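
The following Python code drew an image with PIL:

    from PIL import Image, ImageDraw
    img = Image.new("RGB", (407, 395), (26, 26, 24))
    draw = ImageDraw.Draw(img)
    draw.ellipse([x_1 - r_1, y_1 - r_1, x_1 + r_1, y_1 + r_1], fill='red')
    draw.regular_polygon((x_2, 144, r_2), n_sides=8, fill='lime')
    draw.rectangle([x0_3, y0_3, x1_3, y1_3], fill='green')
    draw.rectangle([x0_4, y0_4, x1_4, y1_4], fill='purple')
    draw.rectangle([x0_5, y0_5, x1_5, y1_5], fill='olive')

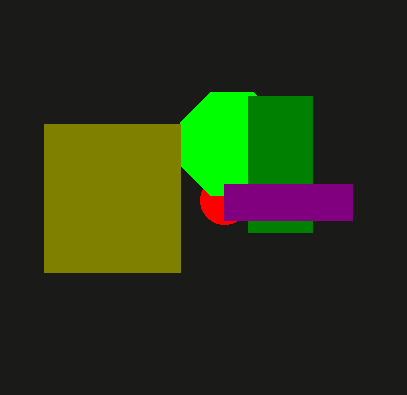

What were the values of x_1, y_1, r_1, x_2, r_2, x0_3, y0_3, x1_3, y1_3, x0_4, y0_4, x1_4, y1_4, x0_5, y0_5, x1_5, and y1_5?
x_1 = 224
y_1 = 200
r_1 = 24
x_2 = 232
r_2 = 56
x0_3 = 248
y0_3 = 96
x1_3 = 312
y1_3 = 232
x0_4 = 224
y0_4 = 184
x1_4 = 352
y1_4 = 220
x0_5 = 44
y0_5 = 124
x1_5 = 180
y1_5 = 272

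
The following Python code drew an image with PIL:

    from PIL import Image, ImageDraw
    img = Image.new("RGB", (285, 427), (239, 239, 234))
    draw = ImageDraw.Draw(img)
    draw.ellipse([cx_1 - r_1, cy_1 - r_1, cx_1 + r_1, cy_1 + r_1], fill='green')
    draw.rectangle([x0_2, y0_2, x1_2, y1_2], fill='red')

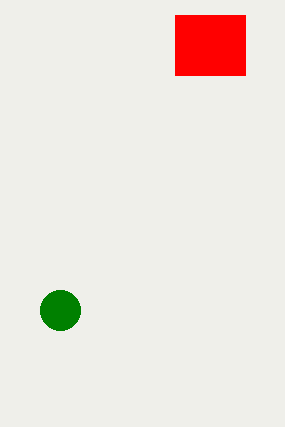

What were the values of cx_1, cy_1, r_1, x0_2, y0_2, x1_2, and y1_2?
cx_1 = 60, cy_1 = 310, r_1 = 20, x0_2 = 175, y0_2 = 15, x1_2 = 245, y1_2 = 75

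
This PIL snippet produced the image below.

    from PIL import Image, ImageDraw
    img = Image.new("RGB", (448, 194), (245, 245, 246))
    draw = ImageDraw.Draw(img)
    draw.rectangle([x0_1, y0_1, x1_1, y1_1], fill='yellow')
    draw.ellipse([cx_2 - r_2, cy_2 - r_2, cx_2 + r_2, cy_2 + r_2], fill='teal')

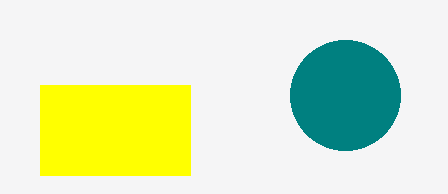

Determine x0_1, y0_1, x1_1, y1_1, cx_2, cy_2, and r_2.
x0_1 = 40; y0_1 = 85; x1_1 = 190; y1_1 = 175; cx_2 = 345; cy_2 = 95; r_2 = 55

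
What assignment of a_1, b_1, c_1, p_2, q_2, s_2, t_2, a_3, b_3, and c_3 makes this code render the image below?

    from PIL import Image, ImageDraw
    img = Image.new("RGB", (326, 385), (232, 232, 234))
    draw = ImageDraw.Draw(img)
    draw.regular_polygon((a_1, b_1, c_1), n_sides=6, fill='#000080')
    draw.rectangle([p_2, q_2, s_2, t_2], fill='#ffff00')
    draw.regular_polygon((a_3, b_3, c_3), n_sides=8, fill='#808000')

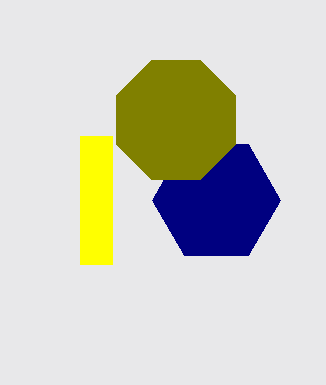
a_1 = 216
b_1 = 200
c_1 = 64
p_2 = 80
q_2 = 136
s_2 = 112
t_2 = 264
a_3 = 176
b_3 = 120
c_3 = 64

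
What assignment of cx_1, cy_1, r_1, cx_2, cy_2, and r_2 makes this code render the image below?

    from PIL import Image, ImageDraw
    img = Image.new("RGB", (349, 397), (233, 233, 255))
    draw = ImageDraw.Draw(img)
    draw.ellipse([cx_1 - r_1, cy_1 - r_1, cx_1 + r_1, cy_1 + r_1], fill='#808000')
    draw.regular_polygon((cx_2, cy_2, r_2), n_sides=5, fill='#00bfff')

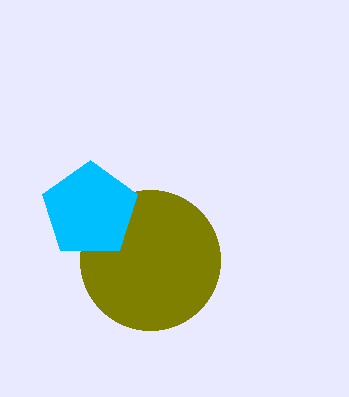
cx_1 = 150; cy_1 = 260; r_1 = 70; cx_2 = 90; cy_2 = 210; r_2 = 50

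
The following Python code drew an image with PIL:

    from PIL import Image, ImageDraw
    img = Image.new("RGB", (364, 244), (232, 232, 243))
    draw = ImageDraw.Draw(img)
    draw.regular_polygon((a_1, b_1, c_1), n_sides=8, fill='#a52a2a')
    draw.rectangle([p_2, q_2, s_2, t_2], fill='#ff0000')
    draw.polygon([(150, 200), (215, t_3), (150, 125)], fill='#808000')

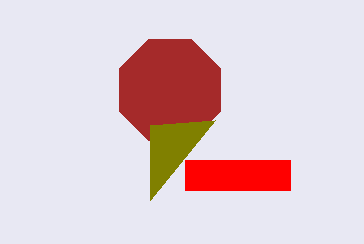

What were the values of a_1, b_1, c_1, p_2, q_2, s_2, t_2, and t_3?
a_1 = 170, b_1 = 90, c_1 = 55, p_2 = 185, q_2 = 160, s_2 = 290, t_2 = 190, t_3 = 120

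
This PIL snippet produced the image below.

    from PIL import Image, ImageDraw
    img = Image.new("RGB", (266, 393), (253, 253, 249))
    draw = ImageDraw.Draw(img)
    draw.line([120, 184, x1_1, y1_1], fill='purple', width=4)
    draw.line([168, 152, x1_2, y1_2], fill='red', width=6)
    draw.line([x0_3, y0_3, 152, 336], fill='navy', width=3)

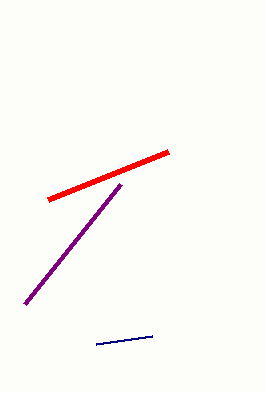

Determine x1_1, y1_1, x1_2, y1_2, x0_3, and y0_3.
x1_1 = 24, y1_1 = 304, x1_2 = 48, y1_2 = 200, x0_3 = 96, y0_3 = 344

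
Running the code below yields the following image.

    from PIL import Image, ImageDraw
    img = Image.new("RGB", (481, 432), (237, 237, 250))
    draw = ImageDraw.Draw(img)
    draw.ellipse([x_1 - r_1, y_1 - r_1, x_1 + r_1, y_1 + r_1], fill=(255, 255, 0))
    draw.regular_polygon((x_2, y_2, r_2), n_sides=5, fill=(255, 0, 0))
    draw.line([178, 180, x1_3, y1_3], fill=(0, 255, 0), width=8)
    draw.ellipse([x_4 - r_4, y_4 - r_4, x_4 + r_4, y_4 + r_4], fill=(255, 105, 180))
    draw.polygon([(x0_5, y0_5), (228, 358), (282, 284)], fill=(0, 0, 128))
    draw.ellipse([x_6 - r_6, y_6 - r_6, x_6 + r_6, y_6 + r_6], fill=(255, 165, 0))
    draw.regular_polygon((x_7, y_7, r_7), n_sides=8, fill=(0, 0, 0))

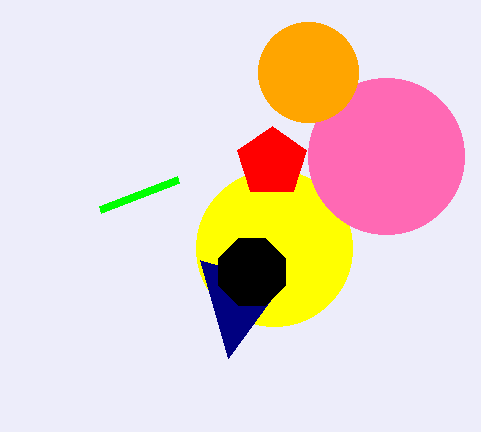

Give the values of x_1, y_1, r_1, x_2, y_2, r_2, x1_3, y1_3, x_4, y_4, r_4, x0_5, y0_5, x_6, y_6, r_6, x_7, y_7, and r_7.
x_1 = 274, y_1 = 248, r_1 = 78, x_2 = 272, y_2 = 162, r_2 = 36, x1_3 = 100, y1_3 = 210, x_4 = 386, y_4 = 156, r_4 = 78, x0_5 = 200, y0_5 = 260, x_6 = 308, y_6 = 72, r_6 = 50, x_7 = 252, y_7 = 272, r_7 = 36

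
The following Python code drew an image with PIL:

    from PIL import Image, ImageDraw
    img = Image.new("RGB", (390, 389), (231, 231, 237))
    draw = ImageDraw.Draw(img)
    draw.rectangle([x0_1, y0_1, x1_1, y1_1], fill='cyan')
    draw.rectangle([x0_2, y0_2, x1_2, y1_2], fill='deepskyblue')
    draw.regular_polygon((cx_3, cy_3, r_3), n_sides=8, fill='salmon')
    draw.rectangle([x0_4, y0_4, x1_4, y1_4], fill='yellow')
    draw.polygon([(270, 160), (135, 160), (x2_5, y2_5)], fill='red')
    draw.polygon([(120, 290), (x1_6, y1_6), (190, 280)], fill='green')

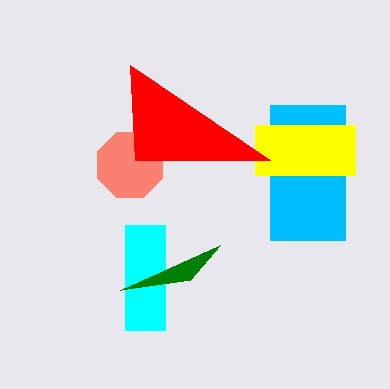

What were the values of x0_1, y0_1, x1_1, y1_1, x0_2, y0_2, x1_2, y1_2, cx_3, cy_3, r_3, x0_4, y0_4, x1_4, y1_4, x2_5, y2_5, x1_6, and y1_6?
x0_1 = 125
y0_1 = 225
x1_1 = 165
y1_1 = 330
x0_2 = 270
y0_2 = 105
x1_2 = 345
y1_2 = 240
cx_3 = 130
cy_3 = 165
r_3 = 35
x0_4 = 255
y0_4 = 125
x1_4 = 355
y1_4 = 175
x2_5 = 130
y2_5 = 65
x1_6 = 220
y1_6 = 245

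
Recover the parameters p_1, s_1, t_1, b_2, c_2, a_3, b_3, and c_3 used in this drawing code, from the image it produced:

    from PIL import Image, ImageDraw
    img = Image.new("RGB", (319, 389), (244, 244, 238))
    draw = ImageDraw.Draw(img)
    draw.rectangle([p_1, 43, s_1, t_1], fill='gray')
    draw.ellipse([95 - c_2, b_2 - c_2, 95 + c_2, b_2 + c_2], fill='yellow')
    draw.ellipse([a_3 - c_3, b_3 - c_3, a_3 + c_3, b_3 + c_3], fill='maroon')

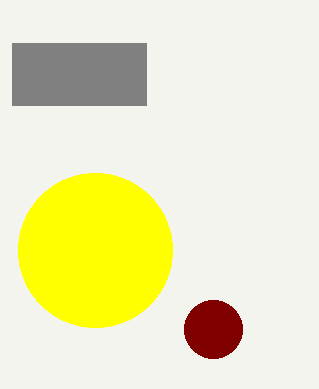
p_1 = 12; s_1 = 146; t_1 = 105; b_2 = 250; c_2 = 77; a_3 = 213; b_3 = 329; c_3 = 29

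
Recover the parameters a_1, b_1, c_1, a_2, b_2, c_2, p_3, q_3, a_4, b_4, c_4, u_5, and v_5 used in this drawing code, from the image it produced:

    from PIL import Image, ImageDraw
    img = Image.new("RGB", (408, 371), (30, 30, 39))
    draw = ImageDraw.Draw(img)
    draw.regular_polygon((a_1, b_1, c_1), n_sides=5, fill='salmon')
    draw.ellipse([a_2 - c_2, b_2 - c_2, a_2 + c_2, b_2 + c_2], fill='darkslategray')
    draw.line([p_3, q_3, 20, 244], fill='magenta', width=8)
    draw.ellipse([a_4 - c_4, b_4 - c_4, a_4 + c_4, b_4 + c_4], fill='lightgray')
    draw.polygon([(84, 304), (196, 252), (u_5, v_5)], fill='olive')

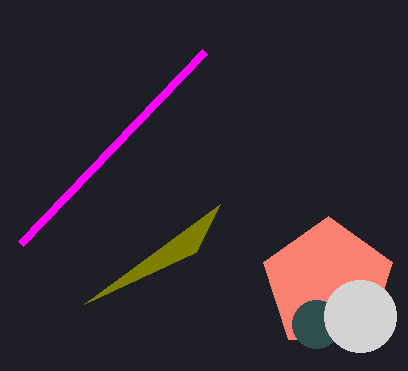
a_1 = 328
b_1 = 284
c_1 = 68
a_2 = 316
b_2 = 324
c_2 = 24
p_3 = 204
q_3 = 52
a_4 = 360
b_4 = 316
c_4 = 36
u_5 = 220
v_5 = 204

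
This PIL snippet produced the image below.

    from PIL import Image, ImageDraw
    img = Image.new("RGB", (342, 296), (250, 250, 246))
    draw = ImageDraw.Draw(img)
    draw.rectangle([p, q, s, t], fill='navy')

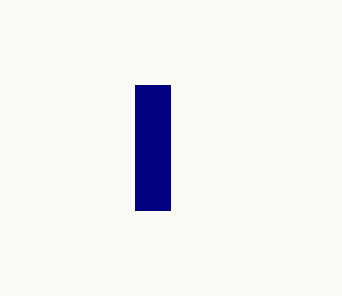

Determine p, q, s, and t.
p = 135; q = 85; s = 170; t = 210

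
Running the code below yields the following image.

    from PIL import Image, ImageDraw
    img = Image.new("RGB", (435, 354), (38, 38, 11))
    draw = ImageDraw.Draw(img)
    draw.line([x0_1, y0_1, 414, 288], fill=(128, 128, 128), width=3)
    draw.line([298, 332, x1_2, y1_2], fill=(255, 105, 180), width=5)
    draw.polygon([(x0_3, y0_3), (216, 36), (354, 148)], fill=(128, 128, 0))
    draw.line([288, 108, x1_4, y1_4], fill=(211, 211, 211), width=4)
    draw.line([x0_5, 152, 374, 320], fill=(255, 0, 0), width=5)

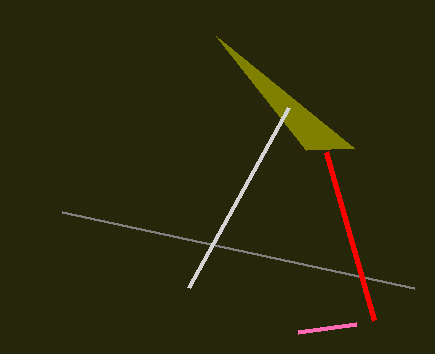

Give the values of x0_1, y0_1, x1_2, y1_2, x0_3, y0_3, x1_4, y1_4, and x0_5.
x0_1 = 62
y0_1 = 212
x1_2 = 356
y1_2 = 324
x0_3 = 306
y0_3 = 150
x1_4 = 188
y1_4 = 288
x0_5 = 326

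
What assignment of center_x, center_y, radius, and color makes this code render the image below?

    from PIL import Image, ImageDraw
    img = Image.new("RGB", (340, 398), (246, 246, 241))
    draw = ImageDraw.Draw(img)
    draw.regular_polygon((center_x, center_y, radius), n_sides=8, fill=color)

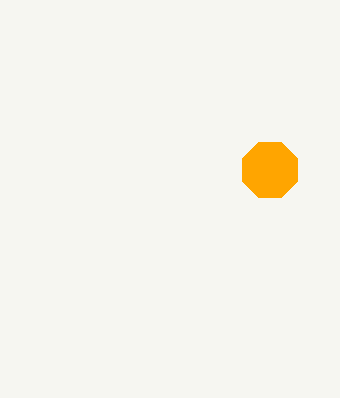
center_x = 270, center_y = 170, radius = 30, color = 'orange'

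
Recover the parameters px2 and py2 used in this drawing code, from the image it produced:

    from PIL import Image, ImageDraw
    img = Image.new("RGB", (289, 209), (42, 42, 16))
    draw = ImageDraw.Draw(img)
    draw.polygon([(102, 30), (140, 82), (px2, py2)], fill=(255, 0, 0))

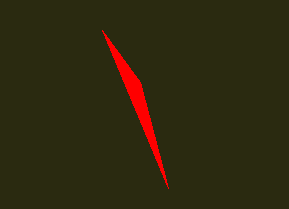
px2 = 168; py2 = 188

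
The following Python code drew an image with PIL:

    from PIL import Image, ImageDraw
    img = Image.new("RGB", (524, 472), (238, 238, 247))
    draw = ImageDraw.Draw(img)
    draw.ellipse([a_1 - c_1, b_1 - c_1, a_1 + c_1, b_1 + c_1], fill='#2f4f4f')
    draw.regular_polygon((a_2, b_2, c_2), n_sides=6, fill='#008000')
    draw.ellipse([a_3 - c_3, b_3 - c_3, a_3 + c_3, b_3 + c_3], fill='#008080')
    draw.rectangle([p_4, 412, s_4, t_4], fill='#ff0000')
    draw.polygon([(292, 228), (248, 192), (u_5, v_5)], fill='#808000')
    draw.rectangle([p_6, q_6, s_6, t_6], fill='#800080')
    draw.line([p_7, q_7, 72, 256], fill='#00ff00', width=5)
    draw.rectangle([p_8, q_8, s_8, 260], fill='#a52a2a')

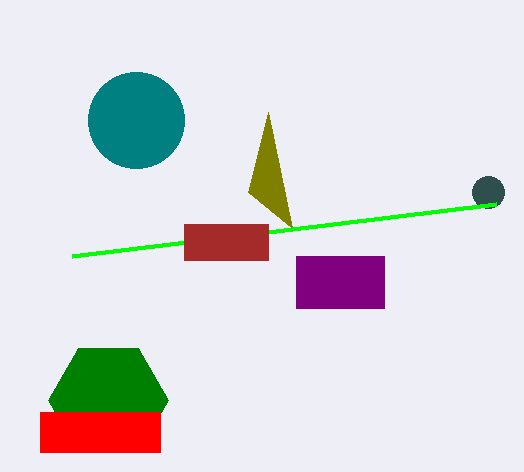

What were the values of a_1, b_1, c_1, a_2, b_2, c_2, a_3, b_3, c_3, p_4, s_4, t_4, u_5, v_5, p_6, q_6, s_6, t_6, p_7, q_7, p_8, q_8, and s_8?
a_1 = 488, b_1 = 192, c_1 = 16, a_2 = 108, b_2 = 400, c_2 = 60, a_3 = 136, b_3 = 120, c_3 = 48, p_4 = 40, s_4 = 160, t_4 = 452, u_5 = 268, v_5 = 112, p_6 = 296, q_6 = 256, s_6 = 384, t_6 = 308, p_7 = 496, q_7 = 204, p_8 = 184, q_8 = 224, s_8 = 268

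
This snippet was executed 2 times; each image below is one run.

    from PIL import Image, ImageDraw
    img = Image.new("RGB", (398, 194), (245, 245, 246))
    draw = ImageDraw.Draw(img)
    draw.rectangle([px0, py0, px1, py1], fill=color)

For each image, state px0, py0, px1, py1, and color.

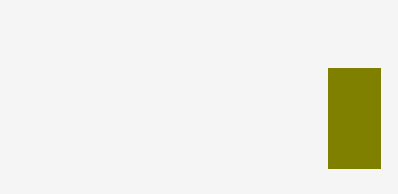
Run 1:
px0 = 328, py0 = 68, px1 = 380, py1 = 168, color = 'olive'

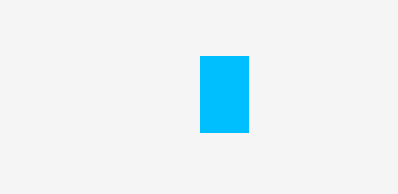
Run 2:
px0 = 200; py0 = 56; px1 = 248; py1 = 132; color = 'deepskyblue'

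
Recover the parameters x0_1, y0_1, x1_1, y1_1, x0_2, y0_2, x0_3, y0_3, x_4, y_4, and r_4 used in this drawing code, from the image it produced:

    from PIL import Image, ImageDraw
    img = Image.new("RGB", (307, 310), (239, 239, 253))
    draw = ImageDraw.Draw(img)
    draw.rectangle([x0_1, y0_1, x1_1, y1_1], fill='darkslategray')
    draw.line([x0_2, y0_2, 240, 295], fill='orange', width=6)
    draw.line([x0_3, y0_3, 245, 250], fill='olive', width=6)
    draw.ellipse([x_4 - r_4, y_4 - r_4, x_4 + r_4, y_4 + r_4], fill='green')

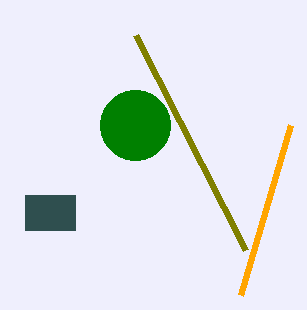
x0_1 = 25, y0_1 = 195, x1_1 = 75, y1_1 = 230, x0_2 = 290, y0_2 = 125, x0_3 = 135, y0_3 = 35, x_4 = 135, y_4 = 125, r_4 = 35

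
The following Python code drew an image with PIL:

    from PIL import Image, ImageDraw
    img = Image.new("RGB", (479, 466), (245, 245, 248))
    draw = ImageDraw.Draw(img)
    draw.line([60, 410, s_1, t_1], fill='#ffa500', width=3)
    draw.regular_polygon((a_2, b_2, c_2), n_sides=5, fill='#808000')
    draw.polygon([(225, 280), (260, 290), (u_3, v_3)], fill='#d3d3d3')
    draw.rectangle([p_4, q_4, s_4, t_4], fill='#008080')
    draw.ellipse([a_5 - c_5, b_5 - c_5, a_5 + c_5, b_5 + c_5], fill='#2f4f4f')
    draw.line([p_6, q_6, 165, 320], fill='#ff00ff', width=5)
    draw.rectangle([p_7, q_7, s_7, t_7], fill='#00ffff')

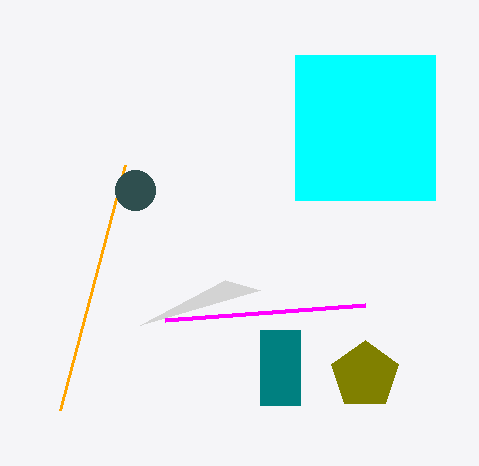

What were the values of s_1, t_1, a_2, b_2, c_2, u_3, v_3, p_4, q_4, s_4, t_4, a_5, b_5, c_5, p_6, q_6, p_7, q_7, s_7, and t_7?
s_1 = 125
t_1 = 165
a_2 = 365
b_2 = 375
c_2 = 35
u_3 = 140
v_3 = 325
p_4 = 260
q_4 = 330
s_4 = 300
t_4 = 405
a_5 = 135
b_5 = 190
c_5 = 20
p_6 = 365
q_6 = 305
p_7 = 295
q_7 = 55
s_7 = 435
t_7 = 200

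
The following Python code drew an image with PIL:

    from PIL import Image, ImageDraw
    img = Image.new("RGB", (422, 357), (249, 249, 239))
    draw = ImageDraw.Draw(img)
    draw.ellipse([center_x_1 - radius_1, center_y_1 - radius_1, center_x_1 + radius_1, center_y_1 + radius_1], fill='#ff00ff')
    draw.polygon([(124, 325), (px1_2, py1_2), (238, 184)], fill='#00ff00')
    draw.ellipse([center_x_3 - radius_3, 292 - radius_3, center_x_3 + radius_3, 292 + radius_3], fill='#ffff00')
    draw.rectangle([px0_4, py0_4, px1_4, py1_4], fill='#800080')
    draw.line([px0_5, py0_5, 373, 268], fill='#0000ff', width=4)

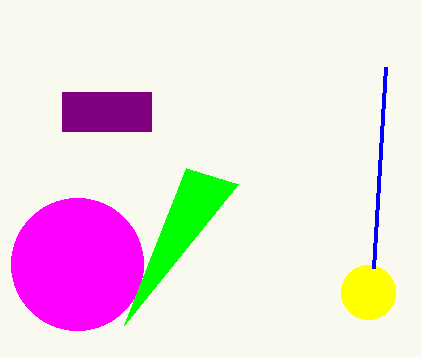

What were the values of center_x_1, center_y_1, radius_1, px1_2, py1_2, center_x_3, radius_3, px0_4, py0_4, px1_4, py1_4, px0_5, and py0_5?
center_x_1 = 77; center_y_1 = 264; radius_1 = 66; px1_2 = 186; py1_2 = 168; center_x_3 = 368; radius_3 = 27; px0_4 = 62; py0_4 = 92; px1_4 = 151; py1_4 = 131; px0_5 = 385; py0_5 = 67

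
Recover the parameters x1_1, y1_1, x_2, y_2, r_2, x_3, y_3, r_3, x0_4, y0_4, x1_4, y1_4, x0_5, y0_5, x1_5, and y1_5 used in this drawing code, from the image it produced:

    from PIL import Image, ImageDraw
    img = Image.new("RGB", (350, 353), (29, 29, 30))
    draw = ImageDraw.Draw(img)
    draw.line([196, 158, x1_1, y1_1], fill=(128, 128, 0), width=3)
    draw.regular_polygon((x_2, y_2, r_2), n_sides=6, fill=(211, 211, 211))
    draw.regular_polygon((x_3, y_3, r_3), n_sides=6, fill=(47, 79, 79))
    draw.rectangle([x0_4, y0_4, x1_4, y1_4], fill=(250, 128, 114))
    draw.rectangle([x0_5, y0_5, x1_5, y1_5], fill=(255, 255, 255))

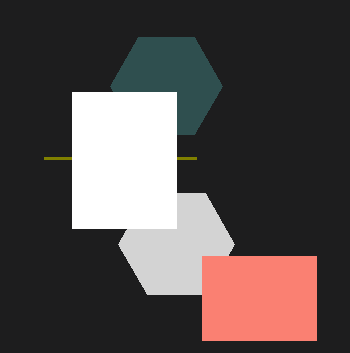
x1_1 = 44, y1_1 = 158, x_2 = 176, y_2 = 244, r_2 = 58, x_3 = 166, y_3 = 86, r_3 = 56, x0_4 = 202, y0_4 = 256, x1_4 = 316, y1_4 = 340, x0_5 = 72, y0_5 = 92, x1_5 = 176, y1_5 = 228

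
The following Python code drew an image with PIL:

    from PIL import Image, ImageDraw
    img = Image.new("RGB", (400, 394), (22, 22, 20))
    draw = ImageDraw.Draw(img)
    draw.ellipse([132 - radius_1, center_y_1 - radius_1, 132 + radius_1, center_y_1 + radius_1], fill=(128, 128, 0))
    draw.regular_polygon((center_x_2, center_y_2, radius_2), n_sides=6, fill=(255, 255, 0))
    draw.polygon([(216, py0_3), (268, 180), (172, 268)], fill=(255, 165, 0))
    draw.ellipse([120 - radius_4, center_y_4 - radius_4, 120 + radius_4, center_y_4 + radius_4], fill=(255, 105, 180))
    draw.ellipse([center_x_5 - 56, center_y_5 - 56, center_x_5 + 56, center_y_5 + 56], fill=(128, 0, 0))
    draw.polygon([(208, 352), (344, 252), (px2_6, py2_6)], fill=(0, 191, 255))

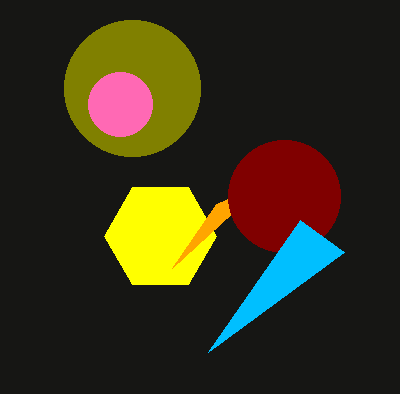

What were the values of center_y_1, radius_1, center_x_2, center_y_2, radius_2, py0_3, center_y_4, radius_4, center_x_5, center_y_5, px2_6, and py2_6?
center_y_1 = 88, radius_1 = 68, center_x_2 = 160, center_y_2 = 236, radius_2 = 56, py0_3 = 204, center_y_4 = 104, radius_4 = 32, center_x_5 = 284, center_y_5 = 196, px2_6 = 300, py2_6 = 220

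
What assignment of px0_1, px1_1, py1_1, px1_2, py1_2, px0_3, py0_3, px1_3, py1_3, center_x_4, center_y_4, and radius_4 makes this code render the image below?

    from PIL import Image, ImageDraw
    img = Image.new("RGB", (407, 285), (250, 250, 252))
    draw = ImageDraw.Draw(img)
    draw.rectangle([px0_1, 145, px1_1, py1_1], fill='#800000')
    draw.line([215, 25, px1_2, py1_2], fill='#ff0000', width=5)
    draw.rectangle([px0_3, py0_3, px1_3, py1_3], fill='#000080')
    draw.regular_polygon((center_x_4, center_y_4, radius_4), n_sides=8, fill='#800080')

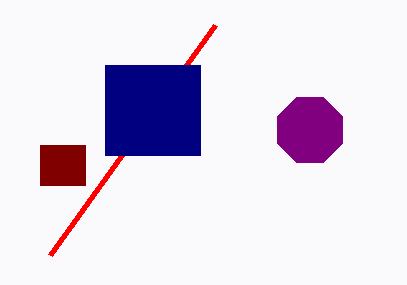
px0_1 = 40; px1_1 = 85; py1_1 = 185; px1_2 = 50; py1_2 = 255; px0_3 = 105; py0_3 = 65; px1_3 = 200; py1_3 = 155; center_x_4 = 310; center_y_4 = 130; radius_4 = 35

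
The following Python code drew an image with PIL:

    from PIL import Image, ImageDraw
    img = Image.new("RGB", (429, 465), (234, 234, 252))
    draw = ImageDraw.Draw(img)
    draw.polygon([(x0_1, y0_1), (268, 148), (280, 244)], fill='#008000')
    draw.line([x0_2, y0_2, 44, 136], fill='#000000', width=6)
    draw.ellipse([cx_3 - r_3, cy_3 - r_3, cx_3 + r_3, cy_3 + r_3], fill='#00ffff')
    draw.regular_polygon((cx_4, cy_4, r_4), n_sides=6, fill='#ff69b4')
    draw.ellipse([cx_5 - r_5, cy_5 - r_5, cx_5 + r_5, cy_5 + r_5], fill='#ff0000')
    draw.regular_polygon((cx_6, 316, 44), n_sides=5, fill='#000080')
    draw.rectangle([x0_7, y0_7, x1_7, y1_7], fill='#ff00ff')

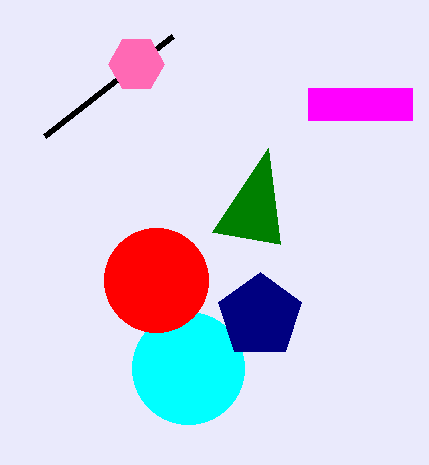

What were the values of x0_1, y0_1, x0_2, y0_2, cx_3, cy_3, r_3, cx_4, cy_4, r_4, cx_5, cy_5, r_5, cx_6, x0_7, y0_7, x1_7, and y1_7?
x0_1 = 212
y0_1 = 232
x0_2 = 172
y0_2 = 36
cx_3 = 188
cy_3 = 368
r_3 = 56
cx_4 = 136
cy_4 = 64
r_4 = 28
cx_5 = 156
cy_5 = 280
r_5 = 52
cx_6 = 260
x0_7 = 308
y0_7 = 88
x1_7 = 412
y1_7 = 120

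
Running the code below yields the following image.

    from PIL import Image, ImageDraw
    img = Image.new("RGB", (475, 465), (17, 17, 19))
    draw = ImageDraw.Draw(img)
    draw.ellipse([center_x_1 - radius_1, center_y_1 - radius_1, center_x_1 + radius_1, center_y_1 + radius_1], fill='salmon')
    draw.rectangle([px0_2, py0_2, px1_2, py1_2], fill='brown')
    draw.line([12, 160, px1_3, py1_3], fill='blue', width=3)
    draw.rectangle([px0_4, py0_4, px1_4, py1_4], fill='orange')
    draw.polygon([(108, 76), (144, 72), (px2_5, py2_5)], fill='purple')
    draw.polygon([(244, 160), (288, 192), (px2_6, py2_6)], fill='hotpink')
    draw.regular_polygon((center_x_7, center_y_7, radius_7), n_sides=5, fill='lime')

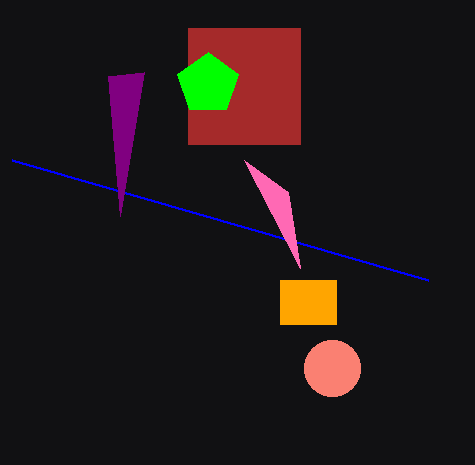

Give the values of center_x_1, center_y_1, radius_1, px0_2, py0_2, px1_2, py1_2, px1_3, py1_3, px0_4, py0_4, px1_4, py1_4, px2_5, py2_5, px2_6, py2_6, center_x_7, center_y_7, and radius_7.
center_x_1 = 332
center_y_1 = 368
radius_1 = 28
px0_2 = 188
py0_2 = 28
px1_2 = 300
py1_2 = 144
px1_3 = 428
py1_3 = 280
px0_4 = 280
py0_4 = 280
px1_4 = 336
py1_4 = 324
px2_5 = 120
py2_5 = 216
px2_6 = 300
py2_6 = 268
center_x_7 = 208
center_y_7 = 84
radius_7 = 32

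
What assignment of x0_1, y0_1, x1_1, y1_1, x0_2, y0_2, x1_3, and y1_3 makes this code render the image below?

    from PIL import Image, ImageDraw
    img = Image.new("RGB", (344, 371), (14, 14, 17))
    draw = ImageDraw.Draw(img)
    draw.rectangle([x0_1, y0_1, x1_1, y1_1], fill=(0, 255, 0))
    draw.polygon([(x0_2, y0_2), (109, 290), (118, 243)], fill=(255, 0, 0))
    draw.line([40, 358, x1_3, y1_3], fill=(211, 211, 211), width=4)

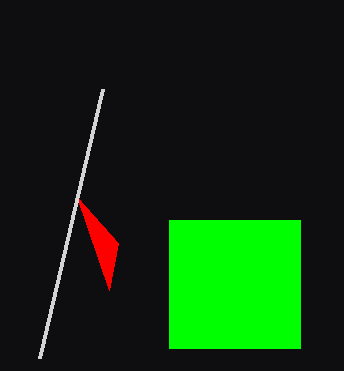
x0_1 = 169; y0_1 = 220; x1_1 = 300; y1_1 = 348; x0_2 = 77; y0_2 = 197; x1_3 = 103; y1_3 = 89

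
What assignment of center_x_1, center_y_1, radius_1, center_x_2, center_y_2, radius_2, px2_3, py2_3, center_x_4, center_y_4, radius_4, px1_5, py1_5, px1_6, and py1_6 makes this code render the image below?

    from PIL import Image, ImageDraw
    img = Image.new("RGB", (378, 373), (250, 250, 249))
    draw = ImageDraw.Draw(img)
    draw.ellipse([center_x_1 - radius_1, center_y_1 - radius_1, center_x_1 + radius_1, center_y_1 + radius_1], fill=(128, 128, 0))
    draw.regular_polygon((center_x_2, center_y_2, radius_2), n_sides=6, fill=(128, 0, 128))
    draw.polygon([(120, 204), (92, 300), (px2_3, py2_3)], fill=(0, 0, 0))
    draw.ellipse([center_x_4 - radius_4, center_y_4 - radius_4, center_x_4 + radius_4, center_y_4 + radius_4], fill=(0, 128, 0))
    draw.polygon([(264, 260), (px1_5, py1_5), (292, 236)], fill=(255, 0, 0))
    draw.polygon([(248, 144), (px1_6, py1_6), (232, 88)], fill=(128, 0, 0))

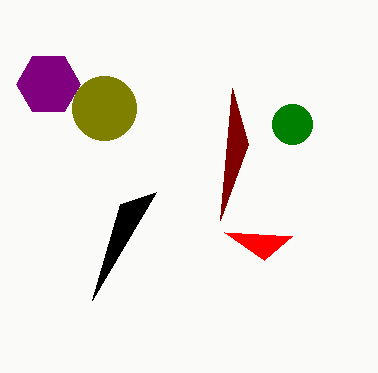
center_x_1 = 104
center_y_1 = 108
radius_1 = 32
center_x_2 = 48
center_y_2 = 84
radius_2 = 32
px2_3 = 156
py2_3 = 192
center_x_4 = 292
center_y_4 = 124
radius_4 = 20
px1_5 = 224
py1_5 = 232
px1_6 = 220
py1_6 = 220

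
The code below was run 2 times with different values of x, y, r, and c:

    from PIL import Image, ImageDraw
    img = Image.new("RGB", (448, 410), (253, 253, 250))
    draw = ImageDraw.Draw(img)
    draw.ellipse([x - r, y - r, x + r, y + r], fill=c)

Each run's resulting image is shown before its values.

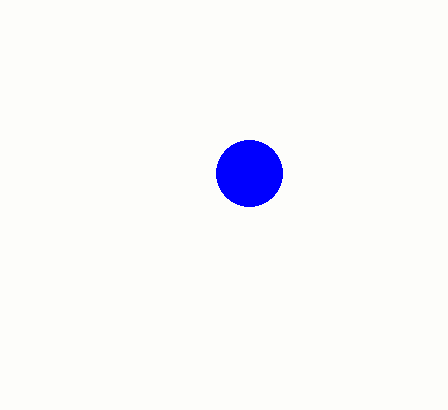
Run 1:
x = 249, y = 173, r = 33, c = 'blue'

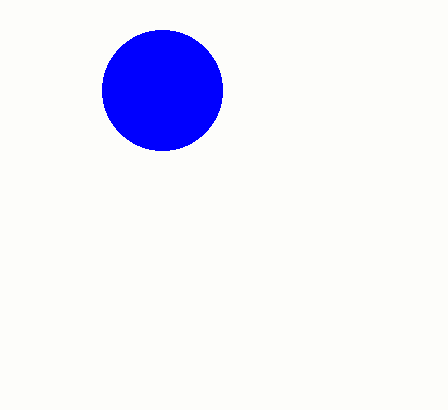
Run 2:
x = 162
y = 90
r = 60
c = 'blue'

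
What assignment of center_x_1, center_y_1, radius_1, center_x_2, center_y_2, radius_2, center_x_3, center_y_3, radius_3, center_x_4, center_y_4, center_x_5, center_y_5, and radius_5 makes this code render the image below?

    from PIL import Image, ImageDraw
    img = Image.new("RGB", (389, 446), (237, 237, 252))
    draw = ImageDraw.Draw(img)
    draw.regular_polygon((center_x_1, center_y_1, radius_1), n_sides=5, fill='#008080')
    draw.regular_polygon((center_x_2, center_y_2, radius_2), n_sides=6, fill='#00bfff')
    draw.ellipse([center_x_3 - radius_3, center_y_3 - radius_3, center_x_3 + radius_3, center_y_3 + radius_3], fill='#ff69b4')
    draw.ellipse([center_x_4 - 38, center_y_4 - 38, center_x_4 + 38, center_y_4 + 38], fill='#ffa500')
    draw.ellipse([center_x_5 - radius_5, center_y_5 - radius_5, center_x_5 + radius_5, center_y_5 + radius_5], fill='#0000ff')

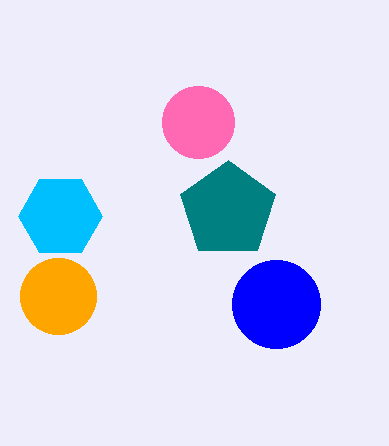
center_x_1 = 228
center_y_1 = 210
radius_1 = 50
center_x_2 = 60
center_y_2 = 216
radius_2 = 42
center_x_3 = 198
center_y_3 = 122
radius_3 = 36
center_x_4 = 58
center_y_4 = 296
center_x_5 = 276
center_y_5 = 304
radius_5 = 44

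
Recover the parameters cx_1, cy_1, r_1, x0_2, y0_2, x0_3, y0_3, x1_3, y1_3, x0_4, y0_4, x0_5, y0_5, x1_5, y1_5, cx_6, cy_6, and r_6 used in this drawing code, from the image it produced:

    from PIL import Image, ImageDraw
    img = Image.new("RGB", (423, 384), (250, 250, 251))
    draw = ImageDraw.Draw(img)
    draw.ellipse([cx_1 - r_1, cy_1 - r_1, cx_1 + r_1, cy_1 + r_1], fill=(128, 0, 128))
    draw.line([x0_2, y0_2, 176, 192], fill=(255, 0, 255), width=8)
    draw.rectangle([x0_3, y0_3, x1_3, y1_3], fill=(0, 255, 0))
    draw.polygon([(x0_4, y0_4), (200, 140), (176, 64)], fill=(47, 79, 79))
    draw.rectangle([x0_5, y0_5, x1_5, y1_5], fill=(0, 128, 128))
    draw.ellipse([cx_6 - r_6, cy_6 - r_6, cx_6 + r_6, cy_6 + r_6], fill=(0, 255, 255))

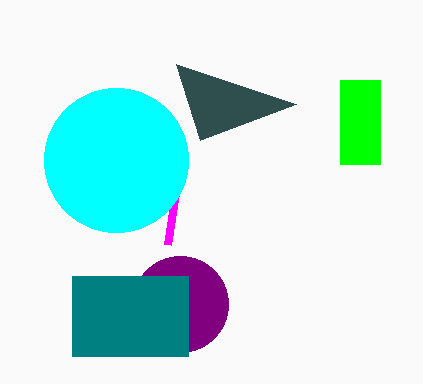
cx_1 = 180; cy_1 = 304; r_1 = 48; x0_2 = 168; y0_2 = 244; x0_3 = 340; y0_3 = 80; x1_3 = 380; y1_3 = 164; x0_4 = 296; y0_4 = 104; x0_5 = 72; y0_5 = 276; x1_5 = 188; y1_5 = 356; cx_6 = 116; cy_6 = 160; r_6 = 72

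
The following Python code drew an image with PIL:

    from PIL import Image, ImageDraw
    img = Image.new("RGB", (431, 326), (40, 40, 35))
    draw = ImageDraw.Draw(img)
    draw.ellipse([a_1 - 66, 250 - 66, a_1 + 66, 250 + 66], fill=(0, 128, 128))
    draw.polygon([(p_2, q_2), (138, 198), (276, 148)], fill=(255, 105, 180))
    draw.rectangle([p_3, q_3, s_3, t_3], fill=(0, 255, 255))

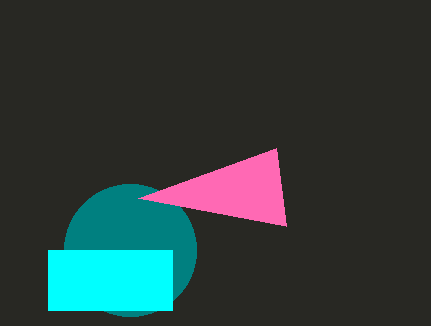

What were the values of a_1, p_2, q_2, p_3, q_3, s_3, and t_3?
a_1 = 130
p_2 = 286
q_2 = 226
p_3 = 48
q_3 = 250
s_3 = 172
t_3 = 310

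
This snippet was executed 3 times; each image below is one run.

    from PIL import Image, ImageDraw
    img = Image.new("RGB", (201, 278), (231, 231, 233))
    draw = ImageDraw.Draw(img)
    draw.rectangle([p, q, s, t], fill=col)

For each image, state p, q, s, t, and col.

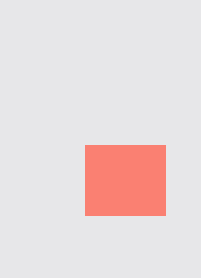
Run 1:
p = 85; q = 145; s = 165; t = 215; col = 'salmon'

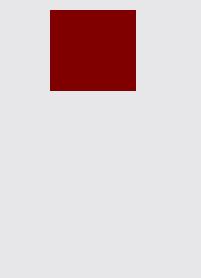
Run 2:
p = 50
q = 10
s = 135
t = 90
col = 'maroon'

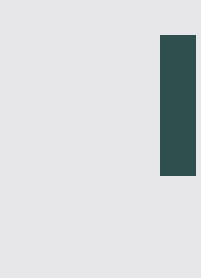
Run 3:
p = 160, q = 35, s = 195, t = 175, col = 'darkslategray'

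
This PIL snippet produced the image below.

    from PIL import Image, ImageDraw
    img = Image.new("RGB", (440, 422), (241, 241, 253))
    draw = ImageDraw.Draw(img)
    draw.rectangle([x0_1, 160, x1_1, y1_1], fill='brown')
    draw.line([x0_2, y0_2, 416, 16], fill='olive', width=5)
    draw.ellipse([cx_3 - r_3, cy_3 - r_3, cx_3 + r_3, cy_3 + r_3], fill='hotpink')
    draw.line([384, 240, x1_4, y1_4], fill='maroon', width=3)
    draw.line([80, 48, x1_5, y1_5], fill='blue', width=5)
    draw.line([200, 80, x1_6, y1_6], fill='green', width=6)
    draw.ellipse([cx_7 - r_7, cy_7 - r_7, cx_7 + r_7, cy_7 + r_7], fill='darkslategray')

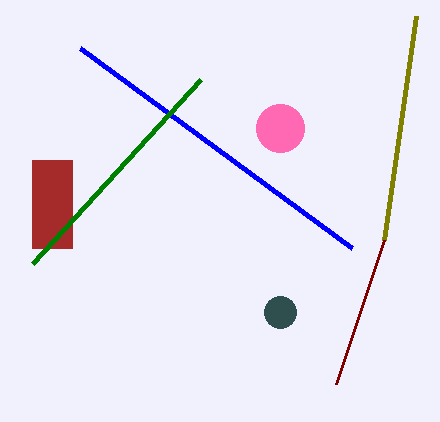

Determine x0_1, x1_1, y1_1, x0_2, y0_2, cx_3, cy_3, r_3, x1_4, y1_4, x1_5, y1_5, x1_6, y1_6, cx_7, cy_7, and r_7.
x0_1 = 32, x1_1 = 72, y1_1 = 248, x0_2 = 384, y0_2 = 240, cx_3 = 280, cy_3 = 128, r_3 = 24, x1_4 = 336, y1_4 = 384, x1_5 = 352, y1_5 = 248, x1_6 = 32, y1_6 = 264, cx_7 = 280, cy_7 = 312, r_7 = 16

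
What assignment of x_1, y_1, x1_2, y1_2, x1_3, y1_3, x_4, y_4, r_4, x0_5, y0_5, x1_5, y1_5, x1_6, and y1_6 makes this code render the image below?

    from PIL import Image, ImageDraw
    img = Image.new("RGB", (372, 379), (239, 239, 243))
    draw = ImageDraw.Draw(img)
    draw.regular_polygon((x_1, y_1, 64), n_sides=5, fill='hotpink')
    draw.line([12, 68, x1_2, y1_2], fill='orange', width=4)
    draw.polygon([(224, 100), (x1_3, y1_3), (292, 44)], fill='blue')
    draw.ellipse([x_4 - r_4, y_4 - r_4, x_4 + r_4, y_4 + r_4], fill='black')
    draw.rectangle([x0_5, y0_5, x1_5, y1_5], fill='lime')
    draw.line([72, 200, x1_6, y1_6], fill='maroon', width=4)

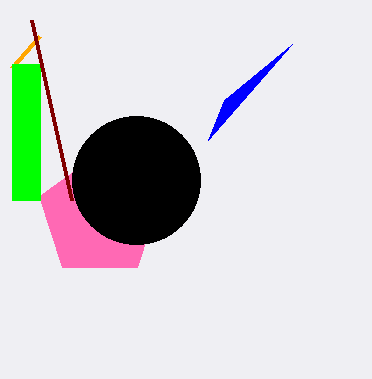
x_1 = 100
y_1 = 216
x1_2 = 40
y1_2 = 36
x1_3 = 208
y1_3 = 140
x_4 = 136
y_4 = 180
r_4 = 64
x0_5 = 12
y0_5 = 64
x1_5 = 40
y1_5 = 200
x1_6 = 32
y1_6 = 20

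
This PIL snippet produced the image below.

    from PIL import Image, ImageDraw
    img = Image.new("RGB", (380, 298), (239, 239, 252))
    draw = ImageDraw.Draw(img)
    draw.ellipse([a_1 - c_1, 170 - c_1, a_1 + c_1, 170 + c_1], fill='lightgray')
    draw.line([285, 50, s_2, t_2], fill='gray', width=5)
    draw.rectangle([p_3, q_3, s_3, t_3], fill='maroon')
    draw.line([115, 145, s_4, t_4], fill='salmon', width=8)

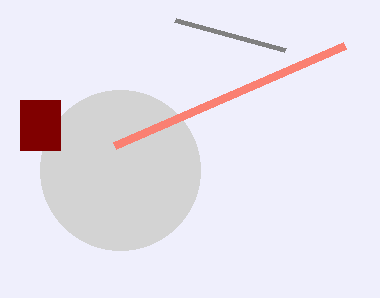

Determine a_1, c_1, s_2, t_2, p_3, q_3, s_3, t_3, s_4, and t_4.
a_1 = 120; c_1 = 80; s_2 = 175; t_2 = 20; p_3 = 20; q_3 = 100; s_3 = 60; t_3 = 150; s_4 = 345; t_4 = 45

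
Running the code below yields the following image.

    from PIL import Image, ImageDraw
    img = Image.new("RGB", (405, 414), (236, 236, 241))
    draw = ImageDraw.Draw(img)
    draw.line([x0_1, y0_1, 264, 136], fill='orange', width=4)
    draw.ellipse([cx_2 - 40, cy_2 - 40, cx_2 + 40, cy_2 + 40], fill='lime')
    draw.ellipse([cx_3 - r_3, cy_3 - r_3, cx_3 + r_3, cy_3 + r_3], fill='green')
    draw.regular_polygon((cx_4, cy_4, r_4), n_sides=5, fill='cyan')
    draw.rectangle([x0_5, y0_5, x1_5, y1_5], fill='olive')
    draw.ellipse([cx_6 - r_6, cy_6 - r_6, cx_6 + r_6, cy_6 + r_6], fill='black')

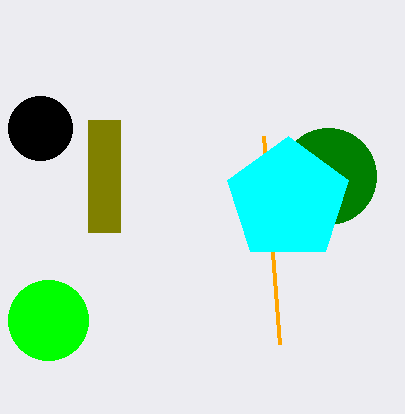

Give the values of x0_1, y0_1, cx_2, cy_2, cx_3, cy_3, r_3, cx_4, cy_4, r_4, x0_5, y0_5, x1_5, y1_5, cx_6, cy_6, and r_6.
x0_1 = 280
y0_1 = 344
cx_2 = 48
cy_2 = 320
cx_3 = 328
cy_3 = 176
r_3 = 48
cx_4 = 288
cy_4 = 200
r_4 = 64
x0_5 = 88
y0_5 = 120
x1_5 = 120
y1_5 = 232
cx_6 = 40
cy_6 = 128
r_6 = 32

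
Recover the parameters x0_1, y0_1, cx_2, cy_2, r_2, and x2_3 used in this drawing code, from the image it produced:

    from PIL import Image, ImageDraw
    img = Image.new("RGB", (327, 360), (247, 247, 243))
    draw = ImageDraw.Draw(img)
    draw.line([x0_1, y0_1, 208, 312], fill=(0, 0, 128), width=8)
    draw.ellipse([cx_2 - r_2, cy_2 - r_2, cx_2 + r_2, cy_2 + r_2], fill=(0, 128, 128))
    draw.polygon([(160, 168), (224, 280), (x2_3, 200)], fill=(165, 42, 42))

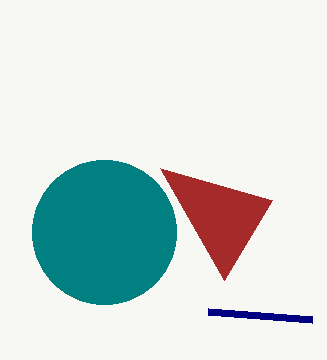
x0_1 = 312, y0_1 = 320, cx_2 = 104, cy_2 = 232, r_2 = 72, x2_3 = 272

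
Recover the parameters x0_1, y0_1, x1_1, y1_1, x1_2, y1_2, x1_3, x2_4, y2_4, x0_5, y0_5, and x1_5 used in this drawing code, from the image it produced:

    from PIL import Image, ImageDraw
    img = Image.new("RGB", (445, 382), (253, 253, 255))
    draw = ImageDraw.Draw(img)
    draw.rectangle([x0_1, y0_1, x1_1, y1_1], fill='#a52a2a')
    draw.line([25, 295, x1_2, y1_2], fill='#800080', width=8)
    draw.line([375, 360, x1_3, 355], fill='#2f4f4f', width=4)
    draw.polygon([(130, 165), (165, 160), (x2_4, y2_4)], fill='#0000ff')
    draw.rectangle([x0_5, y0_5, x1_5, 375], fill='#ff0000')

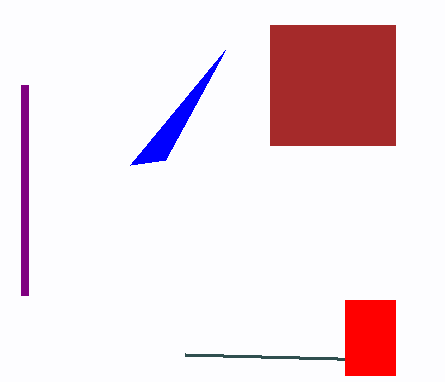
x0_1 = 270, y0_1 = 25, x1_1 = 395, y1_1 = 145, x1_2 = 25, y1_2 = 85, x1_3 = 185, x2_4 = 225, y2_4 = 50, x0_5 = 345, y0_5 = 300, x1_5 = 395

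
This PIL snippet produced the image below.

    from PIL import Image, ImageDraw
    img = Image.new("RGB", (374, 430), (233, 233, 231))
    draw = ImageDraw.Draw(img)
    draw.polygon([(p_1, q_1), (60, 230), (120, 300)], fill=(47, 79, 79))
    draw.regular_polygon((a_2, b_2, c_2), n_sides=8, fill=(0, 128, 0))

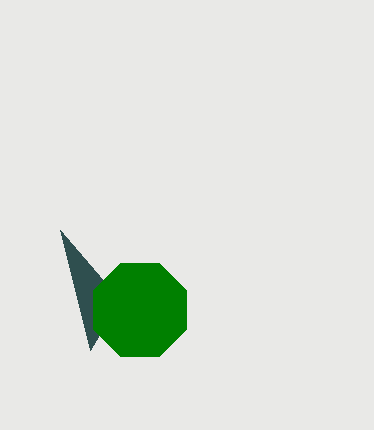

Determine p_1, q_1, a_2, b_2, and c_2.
p_1 = 90
q_1 = 350
a_2 = 140
b_2 = 310
c_2 = 50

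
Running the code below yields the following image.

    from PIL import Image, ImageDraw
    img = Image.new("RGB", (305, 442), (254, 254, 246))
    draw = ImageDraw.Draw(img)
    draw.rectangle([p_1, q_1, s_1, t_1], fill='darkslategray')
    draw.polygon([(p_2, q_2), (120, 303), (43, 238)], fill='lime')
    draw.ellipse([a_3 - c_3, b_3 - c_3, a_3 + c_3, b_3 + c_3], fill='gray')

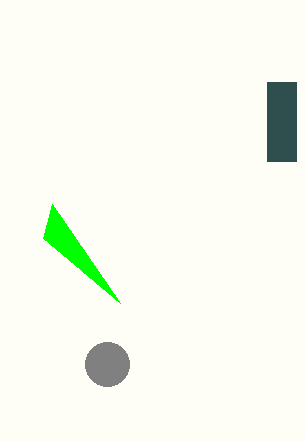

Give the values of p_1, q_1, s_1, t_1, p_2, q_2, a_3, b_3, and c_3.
p_1 = 267; q_1 = 82; s_1 = 296; t_1 = 161; p_2 = 52; q_2 = 204; a_3 = 107; b_3 = 364; c_3 = 22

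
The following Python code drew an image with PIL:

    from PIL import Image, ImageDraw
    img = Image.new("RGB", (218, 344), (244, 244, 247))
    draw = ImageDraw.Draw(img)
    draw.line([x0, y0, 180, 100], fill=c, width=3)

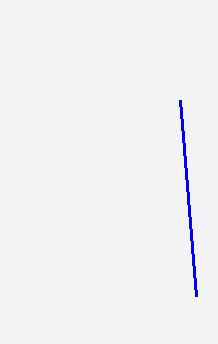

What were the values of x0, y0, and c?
x0 = 196
y0 = 296
c = 'blue'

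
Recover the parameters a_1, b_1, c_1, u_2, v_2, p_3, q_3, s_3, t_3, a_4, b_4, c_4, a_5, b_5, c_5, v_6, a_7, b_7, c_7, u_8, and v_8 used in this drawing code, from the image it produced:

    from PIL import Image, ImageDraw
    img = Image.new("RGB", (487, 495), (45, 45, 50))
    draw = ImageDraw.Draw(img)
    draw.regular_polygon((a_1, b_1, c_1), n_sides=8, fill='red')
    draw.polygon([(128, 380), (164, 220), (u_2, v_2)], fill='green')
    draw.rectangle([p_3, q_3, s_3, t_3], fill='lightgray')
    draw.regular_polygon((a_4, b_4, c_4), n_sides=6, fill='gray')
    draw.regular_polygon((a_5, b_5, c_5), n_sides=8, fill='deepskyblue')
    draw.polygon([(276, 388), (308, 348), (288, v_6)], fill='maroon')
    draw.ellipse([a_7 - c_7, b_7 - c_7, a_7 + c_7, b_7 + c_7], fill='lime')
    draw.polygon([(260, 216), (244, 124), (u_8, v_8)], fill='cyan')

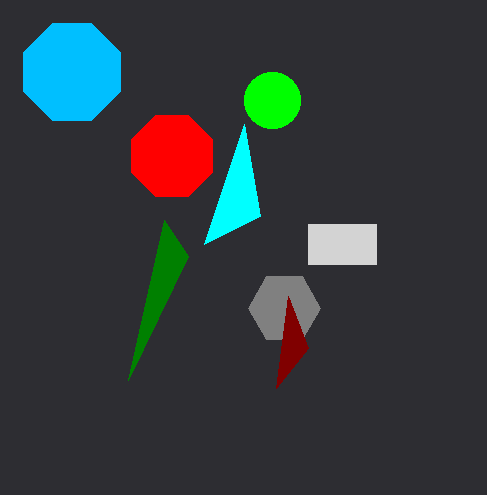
a_1 = 172
b_1 = 156
c_1 = 44
u_2 = 188
v_2 = 256
p_3 = 308
q_3 = 224
s_3 = 376
t_3 = 264
a_4 = 284
b_4 = 308
c_4 = 36
a_5 = 72
b_5 = 72
c_5 = 52
v_6 = 296
a_7 = 272
b_7 = 100
c_7 = 28
u_8 = 204
v_8 = 244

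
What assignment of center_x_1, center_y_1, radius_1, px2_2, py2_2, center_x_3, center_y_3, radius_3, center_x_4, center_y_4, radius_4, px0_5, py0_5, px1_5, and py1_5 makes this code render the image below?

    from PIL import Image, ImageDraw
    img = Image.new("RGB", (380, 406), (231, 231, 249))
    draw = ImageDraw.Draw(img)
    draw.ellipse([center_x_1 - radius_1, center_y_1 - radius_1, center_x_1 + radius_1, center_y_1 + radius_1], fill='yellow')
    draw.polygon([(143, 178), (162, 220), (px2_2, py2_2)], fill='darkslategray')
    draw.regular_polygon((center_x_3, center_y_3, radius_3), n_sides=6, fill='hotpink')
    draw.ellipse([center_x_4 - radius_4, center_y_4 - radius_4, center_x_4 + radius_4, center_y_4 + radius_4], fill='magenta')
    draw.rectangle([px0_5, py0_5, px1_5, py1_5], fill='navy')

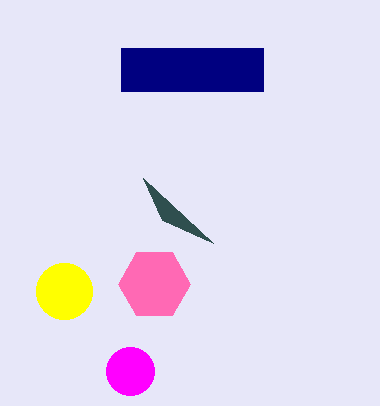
center_x_1 = 64, center_y_1 = 291, radius_1 = 28, px2_2 = 213, py2_2 = 243, center_x_3 = 154, center_y_3 = 284, radius_3 = 36, center_x_4 = 130, center_y_4 = 371, radius_4 = 24, px0_5 = 121, py0_5 = 48, px1_5 = 263, py1_5 = 91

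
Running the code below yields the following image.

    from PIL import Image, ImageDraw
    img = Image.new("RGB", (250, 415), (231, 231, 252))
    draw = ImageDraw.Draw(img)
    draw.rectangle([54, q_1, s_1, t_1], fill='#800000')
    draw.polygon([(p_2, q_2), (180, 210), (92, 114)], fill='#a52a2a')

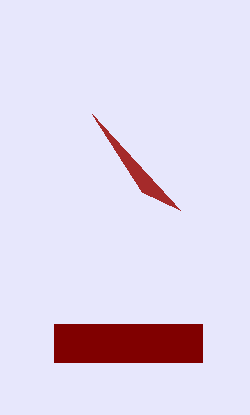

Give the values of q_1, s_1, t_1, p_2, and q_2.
q_1 = 324; s_1 = 202; t_1 = 362; p_2 = 142; q_2 = 192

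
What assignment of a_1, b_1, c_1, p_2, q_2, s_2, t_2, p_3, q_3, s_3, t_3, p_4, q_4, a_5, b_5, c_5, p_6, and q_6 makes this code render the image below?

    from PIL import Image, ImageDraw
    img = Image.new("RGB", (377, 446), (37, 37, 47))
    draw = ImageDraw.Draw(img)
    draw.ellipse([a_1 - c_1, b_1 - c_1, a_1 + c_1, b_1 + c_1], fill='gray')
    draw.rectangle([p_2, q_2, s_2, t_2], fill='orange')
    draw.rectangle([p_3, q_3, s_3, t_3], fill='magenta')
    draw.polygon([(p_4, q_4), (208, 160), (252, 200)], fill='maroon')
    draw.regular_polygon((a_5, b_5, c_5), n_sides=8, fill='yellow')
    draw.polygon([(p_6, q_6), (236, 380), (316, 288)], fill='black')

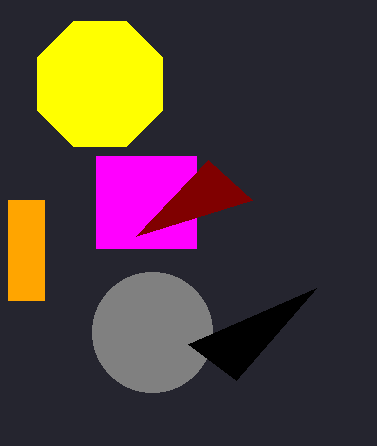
a_1 = 152
b_1 = 332
c_1 = 60
p_2 = 8
q_2 = 200
s_2 = 44
t_2 = 300
p_3 = 96
q_3 = 156
s_3 = 196
t_3 = 248
p_4 = 136
q_4 = 236
a_5 = 100
b_5 = 84
c_5 = 68
p_6 = 188
q_6 = 344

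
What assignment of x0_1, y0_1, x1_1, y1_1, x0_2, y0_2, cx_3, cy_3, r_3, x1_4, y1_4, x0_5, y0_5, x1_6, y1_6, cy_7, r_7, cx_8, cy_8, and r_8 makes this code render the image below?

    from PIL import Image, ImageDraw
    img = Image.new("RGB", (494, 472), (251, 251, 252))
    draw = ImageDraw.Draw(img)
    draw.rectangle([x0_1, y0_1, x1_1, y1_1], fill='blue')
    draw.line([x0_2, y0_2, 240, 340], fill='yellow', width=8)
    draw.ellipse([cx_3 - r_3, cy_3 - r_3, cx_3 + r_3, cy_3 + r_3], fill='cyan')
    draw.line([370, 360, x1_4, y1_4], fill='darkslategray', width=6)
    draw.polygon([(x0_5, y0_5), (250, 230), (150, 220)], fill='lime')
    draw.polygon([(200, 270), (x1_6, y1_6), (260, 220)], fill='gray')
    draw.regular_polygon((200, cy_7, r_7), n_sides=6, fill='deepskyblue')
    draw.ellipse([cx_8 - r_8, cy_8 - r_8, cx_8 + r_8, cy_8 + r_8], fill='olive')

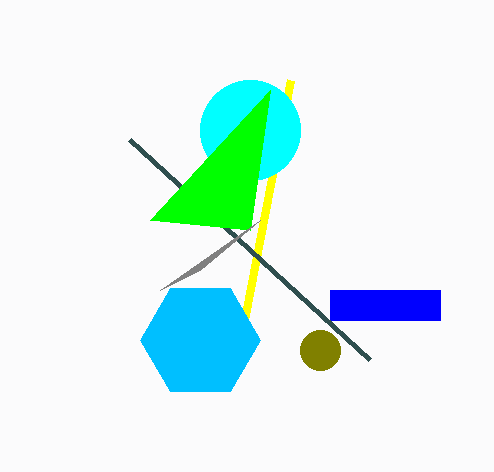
x0_1 = 330, y0_1 = 290, x1_1 = 440, y1_1 = 320, x0_2 = 290, y0_2 = 80, cx_3 = 250, cy_3 = 130, r_3 = 50, x1_4 = 130, y1_4 = 140, x0_5 = 270, y0_5 = 90, x1_6 = 160, y1_6 = 290, cy_7 = 340, r_7 = 60, cx_8 = 320, cy_8 = 350, r_8 = 20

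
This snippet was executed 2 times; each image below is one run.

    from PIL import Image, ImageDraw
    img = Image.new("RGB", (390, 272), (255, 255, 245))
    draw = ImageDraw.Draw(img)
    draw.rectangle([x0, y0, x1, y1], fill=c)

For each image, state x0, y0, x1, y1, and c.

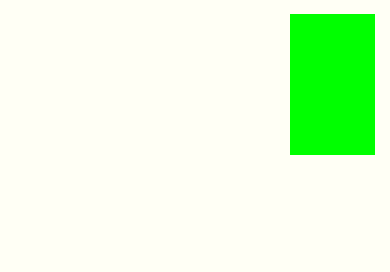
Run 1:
x0 = 290, y0 = 14, x1 = 374, y1 = 154, c = 'lime'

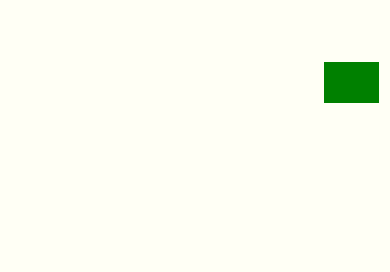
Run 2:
x0 = 324
y0 = 62
x1 = 378
y1 = 102
c = 'green'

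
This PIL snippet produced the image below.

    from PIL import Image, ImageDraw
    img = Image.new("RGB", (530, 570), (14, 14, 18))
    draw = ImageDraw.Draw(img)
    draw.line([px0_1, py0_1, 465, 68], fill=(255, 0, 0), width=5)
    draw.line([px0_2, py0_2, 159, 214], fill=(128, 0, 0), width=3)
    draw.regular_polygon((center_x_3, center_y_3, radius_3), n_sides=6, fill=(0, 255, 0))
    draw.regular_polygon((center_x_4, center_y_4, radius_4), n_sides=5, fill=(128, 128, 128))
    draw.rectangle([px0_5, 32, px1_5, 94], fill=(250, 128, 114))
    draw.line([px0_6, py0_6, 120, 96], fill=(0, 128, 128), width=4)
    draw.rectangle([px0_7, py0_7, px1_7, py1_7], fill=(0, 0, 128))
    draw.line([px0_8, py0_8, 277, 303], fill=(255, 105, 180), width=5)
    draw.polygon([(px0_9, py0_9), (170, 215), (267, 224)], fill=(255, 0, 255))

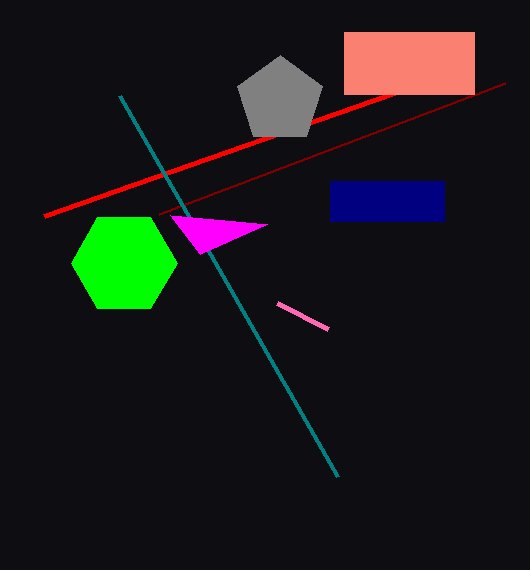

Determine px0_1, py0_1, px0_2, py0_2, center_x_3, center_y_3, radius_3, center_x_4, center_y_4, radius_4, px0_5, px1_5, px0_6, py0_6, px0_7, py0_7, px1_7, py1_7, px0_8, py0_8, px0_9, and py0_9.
px0_1 = 44; py0_1 = 216; px0_2 = 505; py0_2 = 83; center_x_3 = 124; center_y_3 = 263; radius_3 = 53; center_x_4 = 280; center_y_4 = 100; radius_4 = 45; px0_5 = 344; px1_5 = 474; px0_6 = 338; py0_6 = 477; px0_7 = 330; py0_7 = 181; px1_7 = 444; py1_7 = 221; px0_8 = 328; py0_8 = 329; px0_9 = 200; py0_9 = 254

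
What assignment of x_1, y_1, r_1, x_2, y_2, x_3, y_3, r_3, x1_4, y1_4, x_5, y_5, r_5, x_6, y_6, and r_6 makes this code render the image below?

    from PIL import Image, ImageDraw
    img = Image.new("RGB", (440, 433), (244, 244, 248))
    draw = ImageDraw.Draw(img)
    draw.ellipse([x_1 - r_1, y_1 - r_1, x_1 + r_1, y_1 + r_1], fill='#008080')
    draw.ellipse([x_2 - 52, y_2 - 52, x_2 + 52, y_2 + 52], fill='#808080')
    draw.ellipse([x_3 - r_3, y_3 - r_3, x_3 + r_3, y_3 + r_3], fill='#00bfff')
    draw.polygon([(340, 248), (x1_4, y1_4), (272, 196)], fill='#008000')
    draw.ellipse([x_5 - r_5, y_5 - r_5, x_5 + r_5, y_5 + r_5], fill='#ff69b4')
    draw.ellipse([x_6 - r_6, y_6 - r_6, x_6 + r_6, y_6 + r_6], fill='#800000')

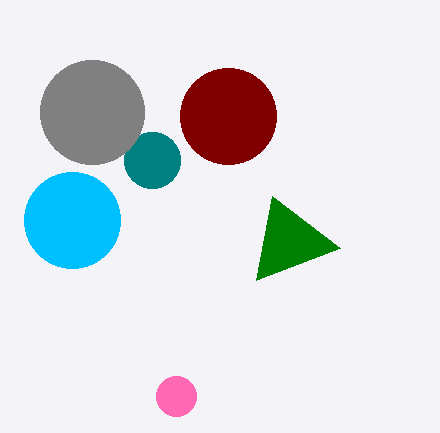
x_1 = 152, y_1 = 160, r_1 = 28, x_2 = 92, y_2 = 112, x_3 = 72, y_3 = 220, r_3 = 48, x1_4 = 256, y1_4 = 280, x_5 = 176, y_5 = 396, r_5 = 20, x_6 = 228, y_6 = 116, r_6 = 48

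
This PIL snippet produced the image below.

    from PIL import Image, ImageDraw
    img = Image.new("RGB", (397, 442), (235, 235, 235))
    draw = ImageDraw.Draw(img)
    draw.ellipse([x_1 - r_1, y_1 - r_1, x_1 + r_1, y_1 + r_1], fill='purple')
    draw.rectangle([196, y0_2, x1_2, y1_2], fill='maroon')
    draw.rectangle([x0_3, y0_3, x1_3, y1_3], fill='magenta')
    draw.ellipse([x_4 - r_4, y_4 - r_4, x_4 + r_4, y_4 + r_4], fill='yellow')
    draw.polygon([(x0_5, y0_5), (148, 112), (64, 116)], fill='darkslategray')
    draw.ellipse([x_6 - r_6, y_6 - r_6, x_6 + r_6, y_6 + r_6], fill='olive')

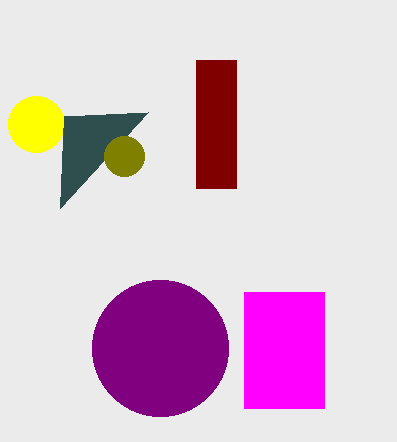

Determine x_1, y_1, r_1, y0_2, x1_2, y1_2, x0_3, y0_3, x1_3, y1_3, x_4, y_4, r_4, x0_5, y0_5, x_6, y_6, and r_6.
x_1 = 160
y_1 = 348
r_1 = 68
y0_2 = 60
x1_2 = 236
y1_2 = 188
x0_3 = 244
y0_3 = 292
x1_3 = 324
y1_3 = 408
x_4 = 36
y_4 = 124
r_4 = 28
x0_5 = 60
y0_5 = 208
x_6 = 124
y_6 = 156
r_6 = 20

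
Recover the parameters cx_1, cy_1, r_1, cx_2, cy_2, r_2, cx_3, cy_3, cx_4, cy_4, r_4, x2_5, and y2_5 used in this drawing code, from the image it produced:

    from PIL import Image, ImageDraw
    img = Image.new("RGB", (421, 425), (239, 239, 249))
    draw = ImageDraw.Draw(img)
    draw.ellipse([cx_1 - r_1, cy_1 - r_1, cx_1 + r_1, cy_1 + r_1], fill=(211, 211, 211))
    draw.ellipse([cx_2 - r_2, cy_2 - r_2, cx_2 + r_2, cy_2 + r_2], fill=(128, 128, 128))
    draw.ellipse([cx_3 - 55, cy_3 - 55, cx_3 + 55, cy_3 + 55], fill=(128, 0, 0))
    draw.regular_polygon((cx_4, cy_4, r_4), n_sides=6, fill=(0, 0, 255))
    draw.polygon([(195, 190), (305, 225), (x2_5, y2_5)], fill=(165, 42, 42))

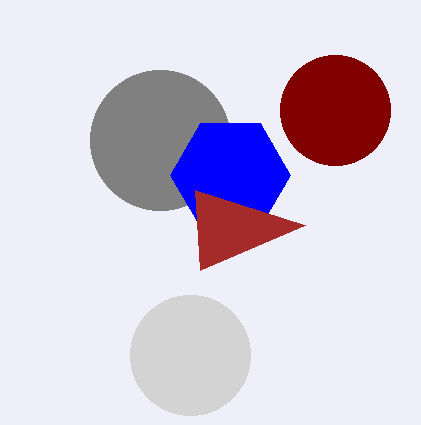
cx_1 = 190; cy_1 = 355; r_1 = 60; cx_2 = 160; cy_2 = 140; r_2 = 70; cx_3 = 335; cy_3 = 110; cx_4 = 230; cy_4 = 175; r_4 = 60; x2_5 = 200; y2_5 = 270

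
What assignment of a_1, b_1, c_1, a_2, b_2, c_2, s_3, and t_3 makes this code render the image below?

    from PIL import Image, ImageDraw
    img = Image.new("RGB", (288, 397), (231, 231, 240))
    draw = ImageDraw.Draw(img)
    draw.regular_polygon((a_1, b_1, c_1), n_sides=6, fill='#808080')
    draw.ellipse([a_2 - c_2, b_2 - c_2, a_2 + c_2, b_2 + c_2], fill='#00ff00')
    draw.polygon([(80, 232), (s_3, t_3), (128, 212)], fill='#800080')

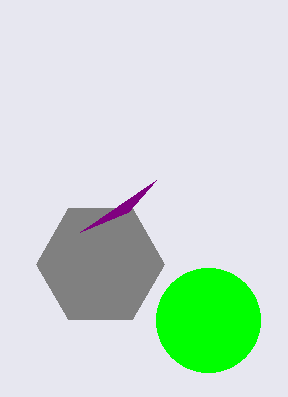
a_1 = 100
b_1 = 264
c_1 = 64
a_2 = 208
b_2 = 320
c_2 = 52
s_3 = 156
t_3 = 180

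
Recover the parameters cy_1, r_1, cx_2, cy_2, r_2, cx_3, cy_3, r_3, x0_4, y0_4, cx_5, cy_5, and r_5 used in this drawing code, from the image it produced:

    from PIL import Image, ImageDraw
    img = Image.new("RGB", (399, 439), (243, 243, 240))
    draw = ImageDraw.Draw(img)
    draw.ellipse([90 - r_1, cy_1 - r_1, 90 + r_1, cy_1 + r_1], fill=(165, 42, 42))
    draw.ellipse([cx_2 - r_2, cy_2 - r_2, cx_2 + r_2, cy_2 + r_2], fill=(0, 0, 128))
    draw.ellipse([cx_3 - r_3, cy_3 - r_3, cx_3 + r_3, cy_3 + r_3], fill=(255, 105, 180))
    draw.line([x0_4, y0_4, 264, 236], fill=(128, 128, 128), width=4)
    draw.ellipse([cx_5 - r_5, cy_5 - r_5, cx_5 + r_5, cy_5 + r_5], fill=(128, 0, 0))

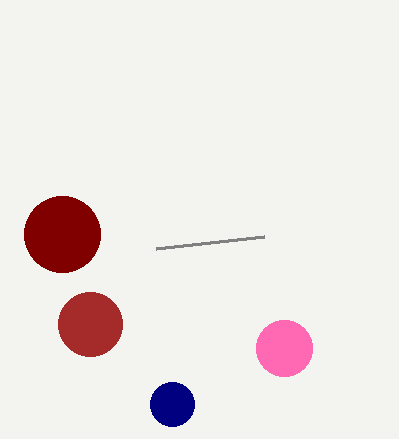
cy_1 = 324, r_1 = 32, cx_2 = 172, cy_2 = 404, r_2 = 22, cx_3 = 284, cy_3 = 348, r_3 = 28, x0_4 = 156, y0_4 = 248, cx_5 = 62, cy_5 = 234, r_5 = 38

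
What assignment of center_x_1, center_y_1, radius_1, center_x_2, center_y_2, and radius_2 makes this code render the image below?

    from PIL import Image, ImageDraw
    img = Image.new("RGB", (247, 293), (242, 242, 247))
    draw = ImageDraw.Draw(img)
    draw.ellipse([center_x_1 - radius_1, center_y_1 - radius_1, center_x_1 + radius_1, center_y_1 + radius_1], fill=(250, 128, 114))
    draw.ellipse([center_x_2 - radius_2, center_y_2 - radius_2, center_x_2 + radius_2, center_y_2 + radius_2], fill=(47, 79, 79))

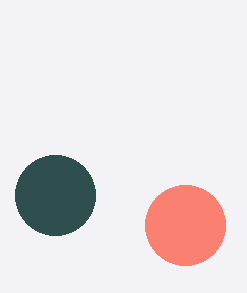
center_x_1 = 185; center_y_1 = 225; radius_1 = 40; center_x_2 = 55; center_y_2 = 195; radius_2 = 40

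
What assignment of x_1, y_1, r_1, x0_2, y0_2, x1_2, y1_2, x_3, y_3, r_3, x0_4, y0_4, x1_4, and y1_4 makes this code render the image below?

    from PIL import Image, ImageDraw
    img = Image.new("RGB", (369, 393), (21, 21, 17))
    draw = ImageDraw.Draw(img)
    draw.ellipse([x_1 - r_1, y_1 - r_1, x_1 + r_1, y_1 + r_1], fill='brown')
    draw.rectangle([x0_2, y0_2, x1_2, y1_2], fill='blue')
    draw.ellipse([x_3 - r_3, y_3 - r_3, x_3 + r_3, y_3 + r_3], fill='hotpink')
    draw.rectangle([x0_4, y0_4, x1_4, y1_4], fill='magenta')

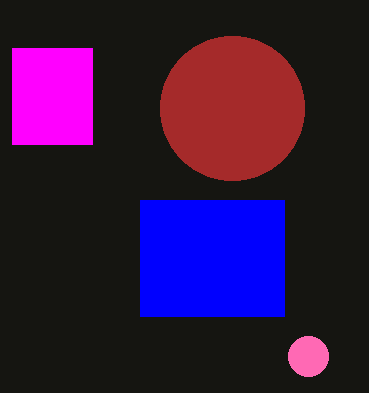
x_1 = 232, y_1 = 108, r_1 = 72, x0_2 = 140, y0_2 = 200, x1_2 = 284, y1_2 = 316, x_3 = 308, y_3 = 356, r_3 = 20, x0_4 = 12, y0_4 = 48, x1_4 = 92, y1_4 = 144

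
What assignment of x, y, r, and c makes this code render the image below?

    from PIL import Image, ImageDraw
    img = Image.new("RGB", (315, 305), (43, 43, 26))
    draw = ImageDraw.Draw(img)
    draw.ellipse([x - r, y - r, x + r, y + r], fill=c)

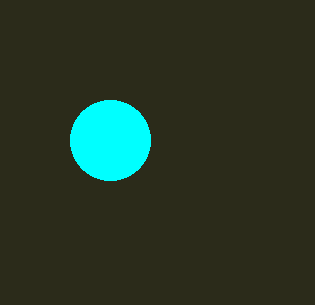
x = 110
y = 140
r = 40
c = 'cyan'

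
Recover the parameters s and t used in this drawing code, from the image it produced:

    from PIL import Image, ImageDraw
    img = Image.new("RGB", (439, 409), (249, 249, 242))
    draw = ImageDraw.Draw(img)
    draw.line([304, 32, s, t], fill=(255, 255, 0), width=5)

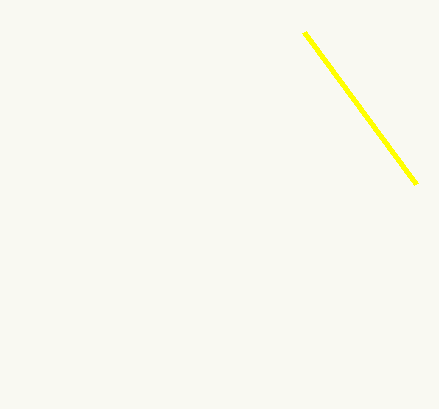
s = 416
t = 184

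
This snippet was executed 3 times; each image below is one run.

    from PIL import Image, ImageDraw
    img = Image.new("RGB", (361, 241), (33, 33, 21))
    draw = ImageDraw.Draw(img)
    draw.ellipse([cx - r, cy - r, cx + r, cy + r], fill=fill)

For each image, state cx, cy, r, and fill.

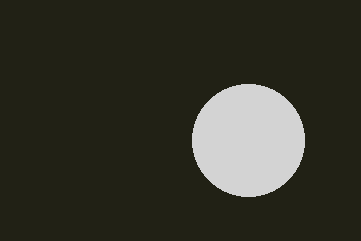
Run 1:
cx = 248, cy = 140, r = 56, fill = 'lightgray'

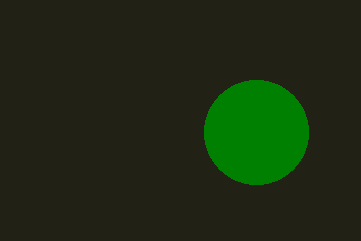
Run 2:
cx = 256; cy = 132; r = 52; fill = 'green'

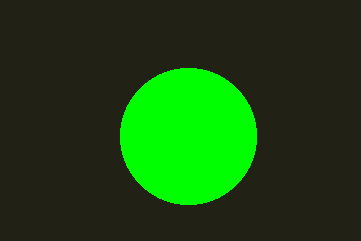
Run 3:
cx = 188; cy = 136; r = 68; fill = 'lime'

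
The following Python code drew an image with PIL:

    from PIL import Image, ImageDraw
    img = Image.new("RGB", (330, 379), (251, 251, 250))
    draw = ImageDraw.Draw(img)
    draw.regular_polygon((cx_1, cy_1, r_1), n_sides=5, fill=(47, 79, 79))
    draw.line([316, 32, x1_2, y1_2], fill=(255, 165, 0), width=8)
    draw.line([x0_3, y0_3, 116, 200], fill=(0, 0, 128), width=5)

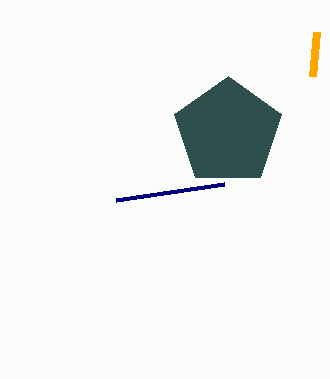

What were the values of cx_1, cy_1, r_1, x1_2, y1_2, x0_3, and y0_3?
cx_1 = 228
cy_1 = 132
r_1 = 56
x1_2 = 312
y1_2 = 76
x0_3 = 224
y0_3 = 184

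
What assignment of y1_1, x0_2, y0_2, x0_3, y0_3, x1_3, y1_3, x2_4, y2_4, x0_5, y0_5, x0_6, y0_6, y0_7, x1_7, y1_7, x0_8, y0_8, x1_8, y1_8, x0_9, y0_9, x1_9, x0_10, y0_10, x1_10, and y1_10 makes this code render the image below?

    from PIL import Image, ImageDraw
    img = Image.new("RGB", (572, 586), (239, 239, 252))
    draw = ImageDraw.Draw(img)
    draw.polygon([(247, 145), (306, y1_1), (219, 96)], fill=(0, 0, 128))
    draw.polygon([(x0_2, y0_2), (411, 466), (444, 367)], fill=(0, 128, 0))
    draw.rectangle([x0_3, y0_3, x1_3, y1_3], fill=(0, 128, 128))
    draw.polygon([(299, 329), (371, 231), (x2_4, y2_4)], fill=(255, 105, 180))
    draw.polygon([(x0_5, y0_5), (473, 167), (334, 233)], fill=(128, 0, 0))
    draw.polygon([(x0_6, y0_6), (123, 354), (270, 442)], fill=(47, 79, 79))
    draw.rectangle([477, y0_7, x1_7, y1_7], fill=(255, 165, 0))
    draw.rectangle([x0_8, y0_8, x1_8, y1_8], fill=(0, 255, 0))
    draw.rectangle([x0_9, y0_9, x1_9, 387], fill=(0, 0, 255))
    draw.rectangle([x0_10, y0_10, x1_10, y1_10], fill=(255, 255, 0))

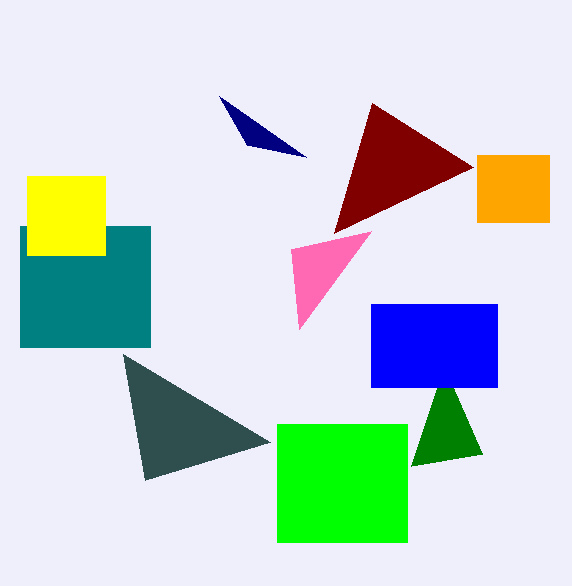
y1_1 = 157, x0_2 = 482, y0_2 = 454, x0_3 = 20, y0_3 = 226, x1_3 = 150, y1_3 = 347, x2_4 = 291, y2_4 = 249, x0_5 = 372, y0_5 = 103, x0_6 = 145, y0_6 = 480, y0_7 = 155, x1_7 = 549, y1_7 = 222, x0_8 = 277, y0_8 = 424, x1_8 = 407, y1_8 = 542, x0_9 = 371, y0_9 = 304, x1_9 = 497, x0_10 = 27, y0_10 = 176, x1_10 = 105, y1_10 = 255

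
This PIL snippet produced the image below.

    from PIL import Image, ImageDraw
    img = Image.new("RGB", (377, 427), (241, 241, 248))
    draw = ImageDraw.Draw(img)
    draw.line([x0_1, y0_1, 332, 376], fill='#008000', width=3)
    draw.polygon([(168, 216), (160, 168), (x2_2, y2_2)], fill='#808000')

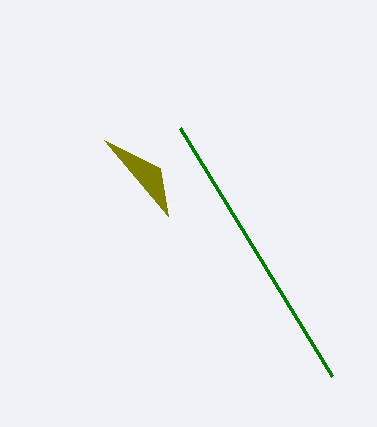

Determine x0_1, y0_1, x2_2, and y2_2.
x0_1 = 180; y0_1 = 128; x2_2 = 104; y2_2 = 140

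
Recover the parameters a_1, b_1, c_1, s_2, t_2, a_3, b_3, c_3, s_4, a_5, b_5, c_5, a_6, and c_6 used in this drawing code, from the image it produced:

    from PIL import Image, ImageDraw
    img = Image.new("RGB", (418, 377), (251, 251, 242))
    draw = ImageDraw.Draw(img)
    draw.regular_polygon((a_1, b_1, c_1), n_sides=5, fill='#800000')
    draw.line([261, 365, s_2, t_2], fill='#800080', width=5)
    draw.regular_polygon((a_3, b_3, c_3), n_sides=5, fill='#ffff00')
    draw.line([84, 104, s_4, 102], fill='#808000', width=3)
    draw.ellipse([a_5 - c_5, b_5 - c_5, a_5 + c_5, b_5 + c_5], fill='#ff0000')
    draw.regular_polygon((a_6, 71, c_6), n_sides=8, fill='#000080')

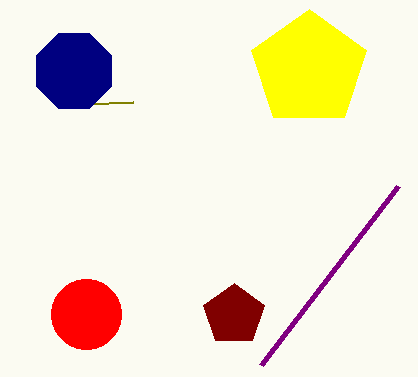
a_1 = 234, b_1 = 315, c_1 = 32, s_2 = 398, t_2 = 186, a_3 = 309, b_3 = 69, c_3 = 60, s_4 = 133, a_5 = 86, b_5 = 314, c_5 = 35, a_6 = 74, c_6 = 41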